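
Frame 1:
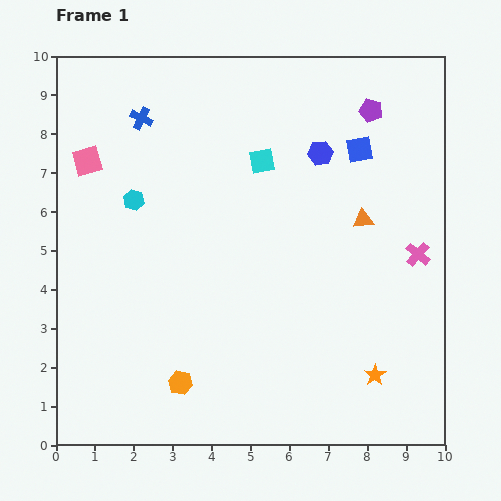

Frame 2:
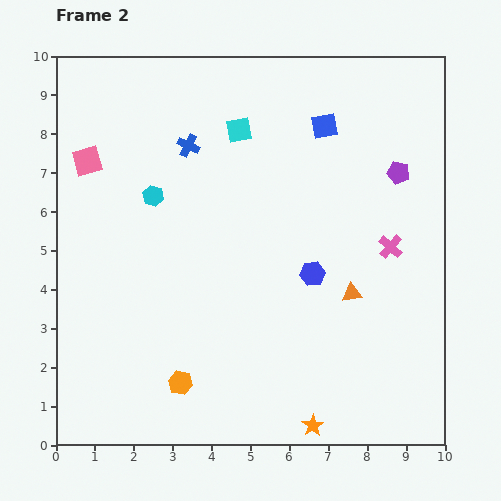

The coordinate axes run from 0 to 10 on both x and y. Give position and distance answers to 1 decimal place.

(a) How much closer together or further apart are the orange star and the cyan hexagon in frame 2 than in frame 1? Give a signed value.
-0.5

Distance in frame 1: 7.7. Distance in frame 2: 7.2.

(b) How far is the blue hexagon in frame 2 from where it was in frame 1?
3.1

The blue hexagon moved from (6.8, 7.5) to (6.6, 4.4), a distance of √(0.2² + 3.1²) ≈ 3.1.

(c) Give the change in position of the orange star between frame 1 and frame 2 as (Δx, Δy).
(-1.6, -1.3)

The orange star was at (8.2, 1.8) in frame 1 and (6.6, 0.5) in frame 2.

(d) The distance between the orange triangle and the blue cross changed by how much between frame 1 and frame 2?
-0.6

Distance in frame 1: 6.3. Distance in frame 2: 5.7.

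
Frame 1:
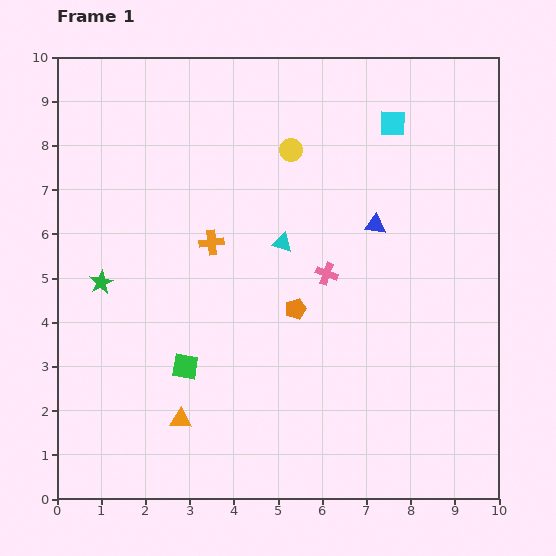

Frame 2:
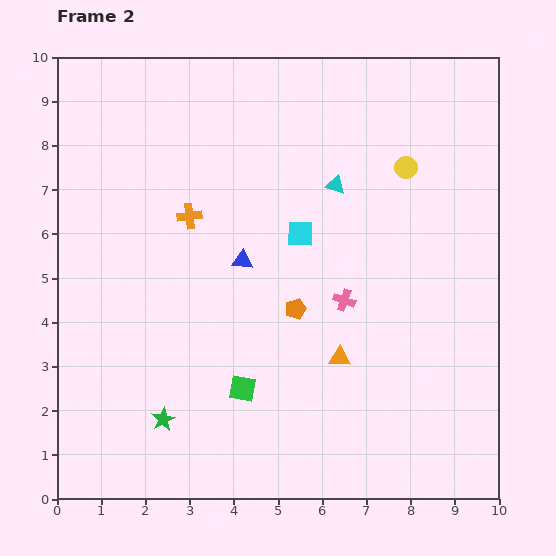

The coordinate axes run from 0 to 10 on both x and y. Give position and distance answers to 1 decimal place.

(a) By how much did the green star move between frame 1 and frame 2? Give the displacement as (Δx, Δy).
(1.4, -3.1)

The green star was at (1.0, 4.9) in frame 1 and (2.4, 1.8) in frame 2.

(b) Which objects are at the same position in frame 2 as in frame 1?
the orange pentagon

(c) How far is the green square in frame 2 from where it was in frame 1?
1.4

The green square moved from (2.9, 3.0) to (4.2, 2.5), a distance of √(1.3² + 0.5²) ≈ 1.4.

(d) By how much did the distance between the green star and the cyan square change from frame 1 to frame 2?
-2.3

Distance in frame 1: 7.5. Distance in frame 2: 5.2.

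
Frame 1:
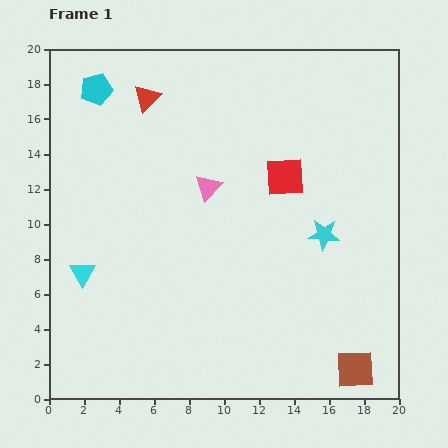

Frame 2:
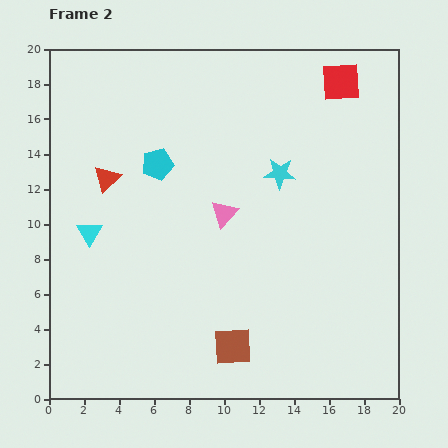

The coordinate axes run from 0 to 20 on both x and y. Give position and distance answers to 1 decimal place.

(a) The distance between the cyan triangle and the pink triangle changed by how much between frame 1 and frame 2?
-0.9

Distance in frame 1: 8.7. Distance in frame 2: 7.8.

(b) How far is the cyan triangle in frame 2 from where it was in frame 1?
2.3

The cyan triangle moved from (1.9, 7.2) to (2.3, 9.5), a distance of √(0.4² + 2.3²) ≈ 2.3.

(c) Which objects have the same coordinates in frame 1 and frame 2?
none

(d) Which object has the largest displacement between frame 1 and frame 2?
the brown square

(moved 7.1; next 6.3)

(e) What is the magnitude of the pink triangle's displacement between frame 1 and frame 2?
1.7

The pink triangle moved from (9.1, 12.1) to (10.0, 10.6), a distance of √(0.9² + 1.5²) ≈ 1.7.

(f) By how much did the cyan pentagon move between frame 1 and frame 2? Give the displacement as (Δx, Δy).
(3.5, -4.3)

The cyan pentagon was at (2.7, 17.7) in frame 1 and (6.2, 13.4) in frame 2.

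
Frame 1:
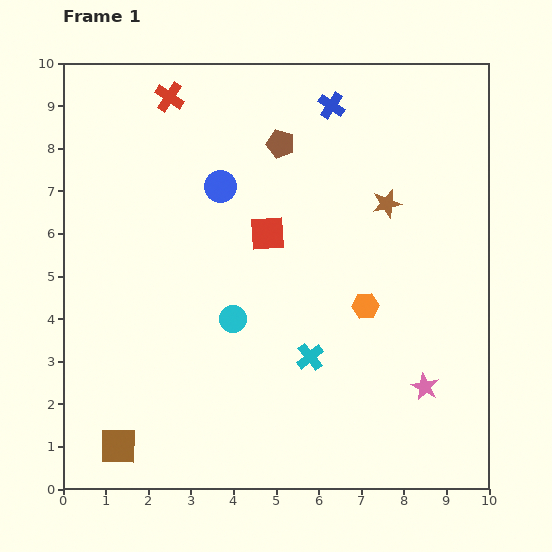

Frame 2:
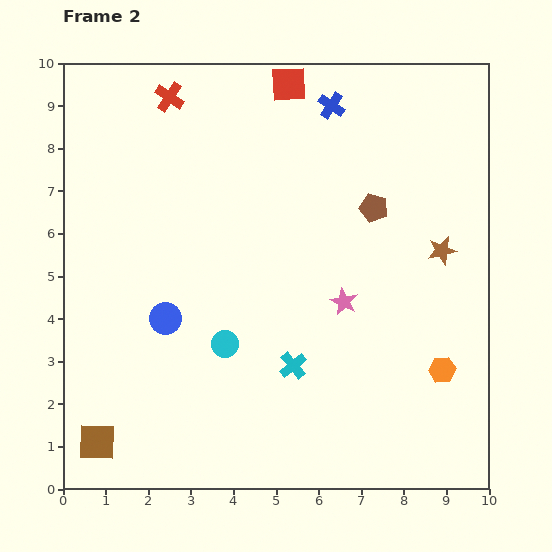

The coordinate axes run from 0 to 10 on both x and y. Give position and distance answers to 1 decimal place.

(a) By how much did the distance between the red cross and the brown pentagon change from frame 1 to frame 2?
+2.7

Distance in frame 1: 2.8. Distance in frame 2: 5.5.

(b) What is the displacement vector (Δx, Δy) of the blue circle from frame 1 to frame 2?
(-1.3, -3.1)

The blue circle was at (3.7, 7.1) in frame 1 and (2.4, 4.0) in frame 2.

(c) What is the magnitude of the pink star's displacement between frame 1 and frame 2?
2.8

The pink star moved from (8.5, 2.4) to (6.6, 4.4), a distance of √(1.9² + 2.0²) ≈ 2.8.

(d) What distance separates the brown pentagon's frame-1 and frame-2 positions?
2.7

The brown pentagon moved from (5.1, 8.1) to (7.3, 6.6), a distance of √(2.2² + 1.5²) ≈ 2.7.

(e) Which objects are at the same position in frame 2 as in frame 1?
the red cross, the blue cross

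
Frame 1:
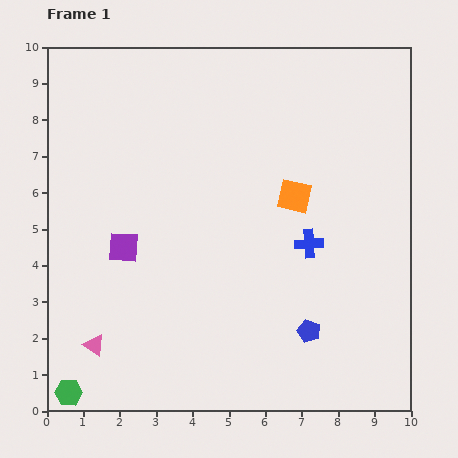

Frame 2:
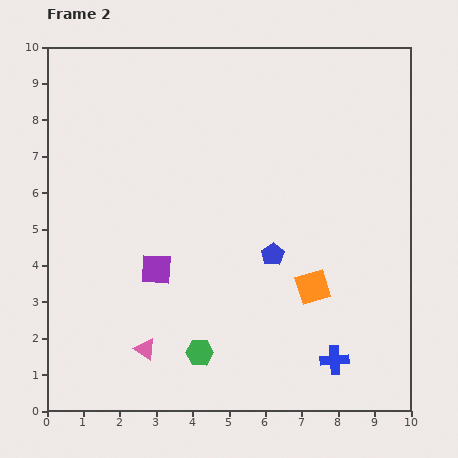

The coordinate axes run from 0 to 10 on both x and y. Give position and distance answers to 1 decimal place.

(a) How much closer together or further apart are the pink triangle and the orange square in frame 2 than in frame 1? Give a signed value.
-2.0

Distance in frame 1: 6.9. Distance in frame 2: 4.9.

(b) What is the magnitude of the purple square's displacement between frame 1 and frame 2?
1.1

The purple square moved from (2.1, 4.5) to (3.0, 3.9), a distance of √(0.9² + 0.6²) ≈ 1.1.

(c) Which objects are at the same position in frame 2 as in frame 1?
none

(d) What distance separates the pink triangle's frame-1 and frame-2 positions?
1.4

The pink triangle moved from (1.3, 1.8) to (2.7, 1.7), a distance of √(1.4² + 0.1²) ≈ 1.4.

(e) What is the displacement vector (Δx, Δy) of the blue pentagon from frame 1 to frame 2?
(-1.0, 2.1)

The blue pentagon was at (7.2, 2.2) in frame 1 and (6.2, 4.3) in frame 2.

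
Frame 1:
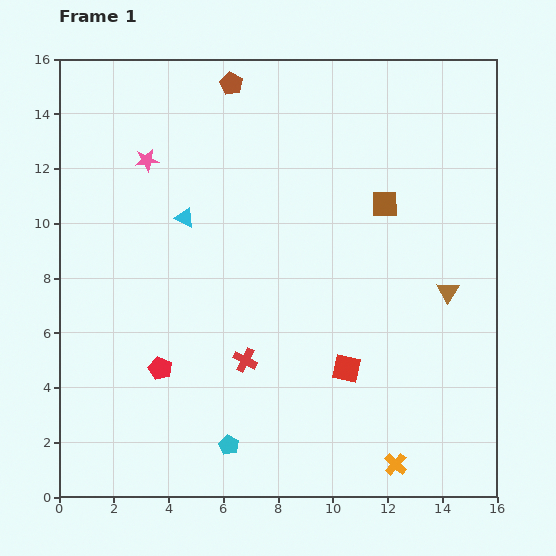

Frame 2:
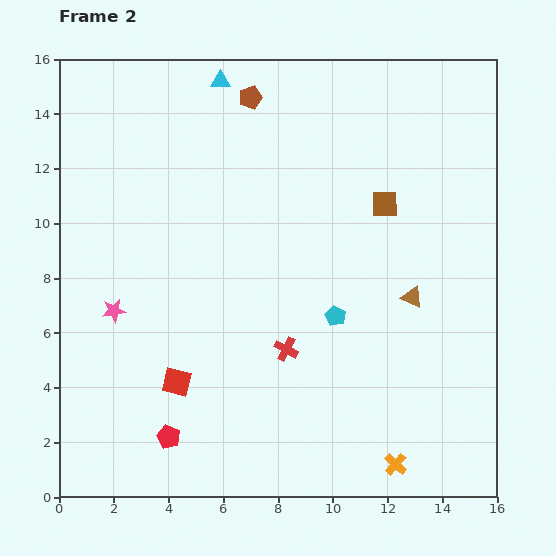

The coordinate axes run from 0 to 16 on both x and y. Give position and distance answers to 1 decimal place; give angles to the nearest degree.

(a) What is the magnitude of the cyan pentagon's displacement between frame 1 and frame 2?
6.1

The cyan pentagon moved from (6.2, 1.9) to (10.1, 6.6), a distance of √(3.9² + 4.7²) ≈ 6.1.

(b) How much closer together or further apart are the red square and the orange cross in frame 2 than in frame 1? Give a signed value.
+4.6

Distance in frame 1: 3.9. Distance in frame 2: 8.5.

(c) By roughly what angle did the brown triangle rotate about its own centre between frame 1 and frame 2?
40° counter-clockwise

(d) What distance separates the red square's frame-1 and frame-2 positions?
6.2

The red square moved from (10.5, 4.7) to (4.3, 4.2), a distance of √(6.2² + 0.5²) ≈ 6.2.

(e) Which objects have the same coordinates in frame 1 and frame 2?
the orange cross, the brown square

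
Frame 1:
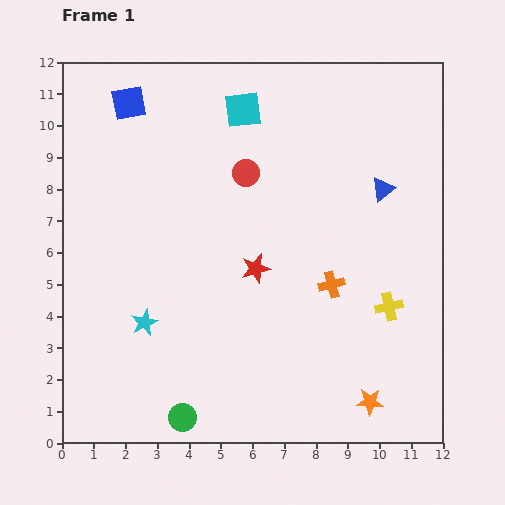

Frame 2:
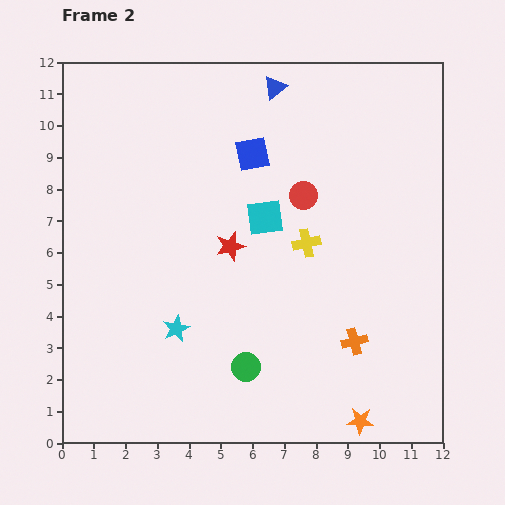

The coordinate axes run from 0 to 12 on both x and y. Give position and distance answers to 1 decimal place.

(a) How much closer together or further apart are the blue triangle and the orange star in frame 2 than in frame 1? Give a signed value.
+4.1

Distance in frame 1: 6.7. Distance in frame 2: 10.8.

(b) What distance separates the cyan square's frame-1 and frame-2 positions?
3.5

The cyan square moved from (5.7, 10.5) to (6.4, 7.1), a distance of √(0.7² + 3.4²) ≈ 3.5.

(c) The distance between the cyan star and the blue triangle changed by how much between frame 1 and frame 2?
-0.4

Distance in frame 1: 8.6. Distance in frame 2: 8.2.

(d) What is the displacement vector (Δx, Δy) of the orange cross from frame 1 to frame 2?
(0.7, -1.8)

The orange cross was at (8.5, 5.0) in frame 1 and (9.2, 3.2) in frame 2.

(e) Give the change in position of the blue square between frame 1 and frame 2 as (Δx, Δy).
(3.9, -1.6)

The blue square was at (2.1, 10.7) in frame 1 and (6.0, 9.1) in frame 2.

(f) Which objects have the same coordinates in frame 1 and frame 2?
none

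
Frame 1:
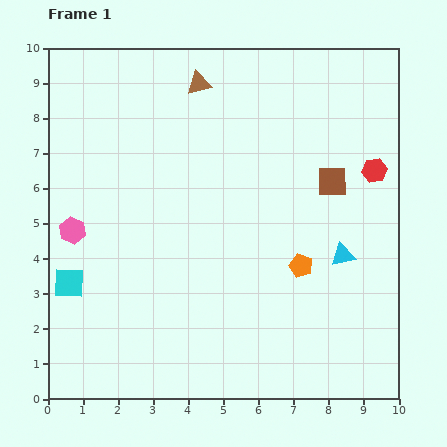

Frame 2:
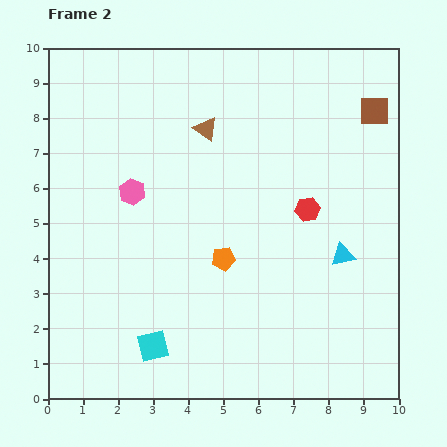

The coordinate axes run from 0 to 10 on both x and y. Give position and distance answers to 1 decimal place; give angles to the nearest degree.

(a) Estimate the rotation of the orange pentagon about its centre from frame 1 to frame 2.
29° counter-clockwise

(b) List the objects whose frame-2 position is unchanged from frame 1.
the cyan triangle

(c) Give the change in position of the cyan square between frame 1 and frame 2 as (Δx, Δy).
(2.4, -1.8)

The cyan square was at (0.6, 3.3) in frame 1 and (3.0, 1.5) in frame 2.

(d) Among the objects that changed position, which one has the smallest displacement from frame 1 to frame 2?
the brown triangle

(moved 1.3)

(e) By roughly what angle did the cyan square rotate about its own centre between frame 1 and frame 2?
16° counter-clockwise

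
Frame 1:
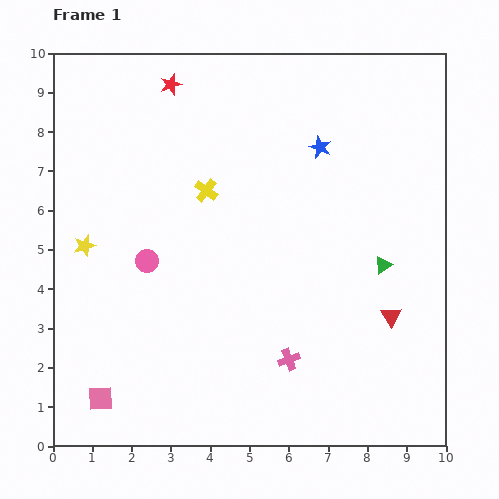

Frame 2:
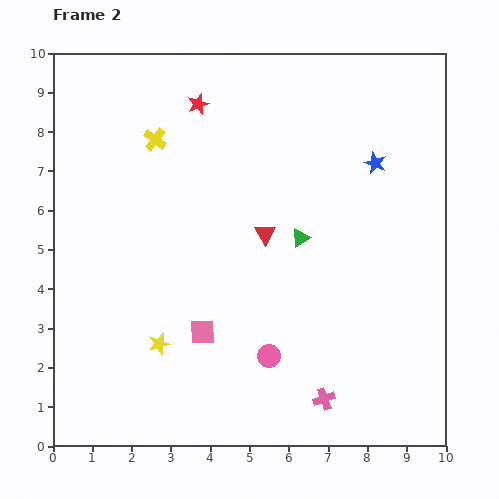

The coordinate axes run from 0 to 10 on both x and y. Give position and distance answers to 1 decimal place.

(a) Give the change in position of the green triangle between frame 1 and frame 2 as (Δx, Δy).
(-2.1, 0.7)

The green triangle was at (8.4, 4.6) in frame 1 and (6.3, 5.3) in frame 2.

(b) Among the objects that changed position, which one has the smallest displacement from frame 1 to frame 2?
the red star

(moved 0.9)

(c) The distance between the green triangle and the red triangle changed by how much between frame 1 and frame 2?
-0.4

Distance in frame 1: 1.3. Distance in frame 2: 0.9.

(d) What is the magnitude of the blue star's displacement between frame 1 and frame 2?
1.5

The blue star moved from (6.8, 7.6) to (8.2, 7.2), a distance of √(1.4² + 0.4²) ≈ 1.5.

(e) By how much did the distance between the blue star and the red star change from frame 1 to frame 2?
+0.6

Distance in frame 1: 4.1. Distance in frame 2: 4.7.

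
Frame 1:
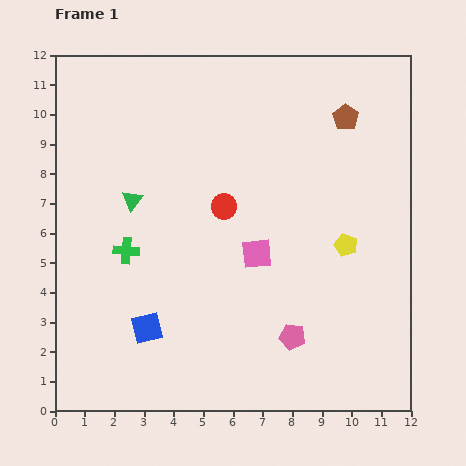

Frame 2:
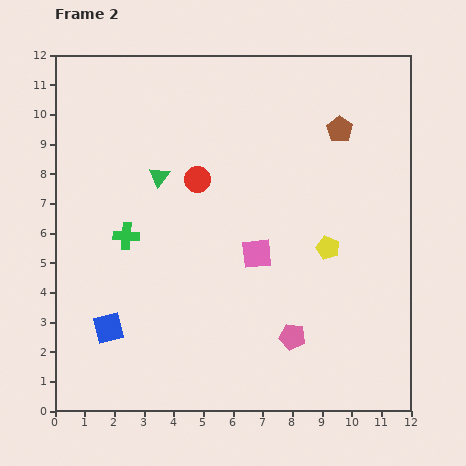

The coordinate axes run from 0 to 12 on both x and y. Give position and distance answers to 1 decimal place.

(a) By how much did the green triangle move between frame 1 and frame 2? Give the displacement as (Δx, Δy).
(0.9, 0.8)

The green triangle was at (2.6, 7.1) in frame 1 and (3.5, 7.9) in frame 2.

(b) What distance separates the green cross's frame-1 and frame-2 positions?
0.5

The green cross moved from (2.4, 5.4) to (2.4, 5.9), a distance of √(0.0² + 0.5²) ≈ 0.5.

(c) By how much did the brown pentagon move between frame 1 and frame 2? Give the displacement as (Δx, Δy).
(-0.2, -0.4)

The brown pentagon was at (9.8, 9.9) in frame 1 and (9.6, 9.5) in frame 2.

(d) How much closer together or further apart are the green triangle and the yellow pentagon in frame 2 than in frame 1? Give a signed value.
-1.2

Distance in frame 1: 7.4. Distance in frame 2: 6.2.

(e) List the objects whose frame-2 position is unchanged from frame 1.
the pink pentagon, the pink square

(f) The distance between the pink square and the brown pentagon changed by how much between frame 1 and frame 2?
-0.5

Distance in frame 1: 5.5. Distance in frame 2: 5.0.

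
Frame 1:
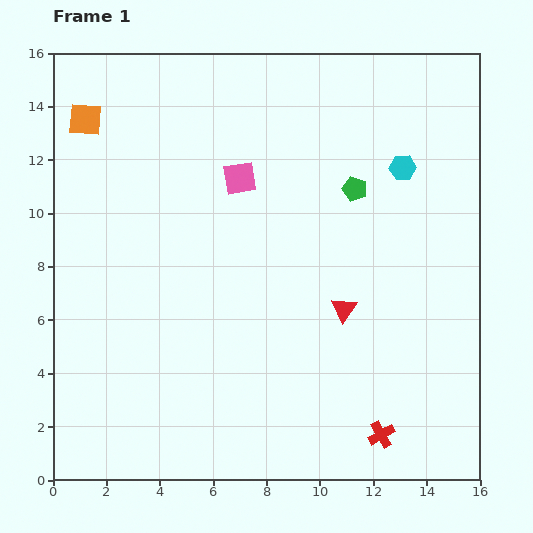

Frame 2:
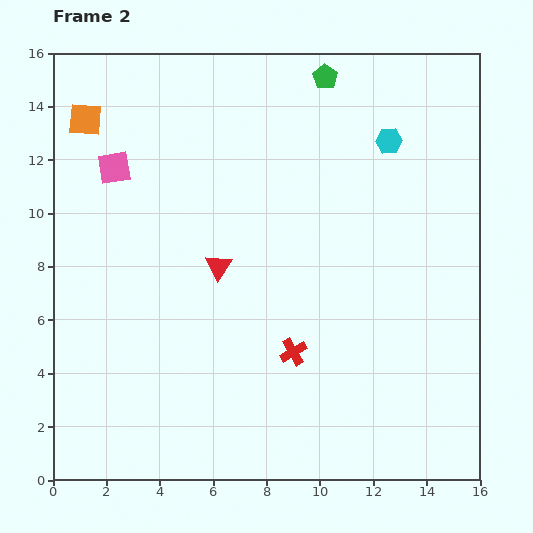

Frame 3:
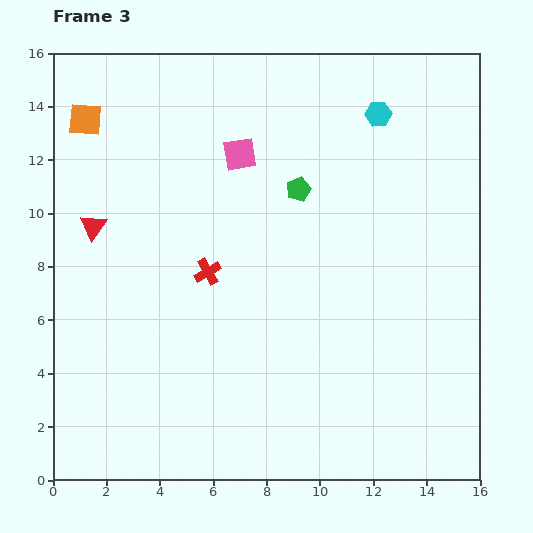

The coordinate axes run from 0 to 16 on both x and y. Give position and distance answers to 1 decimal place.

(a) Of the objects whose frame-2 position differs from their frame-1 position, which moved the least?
the cyan hexagon

(moved 1.1)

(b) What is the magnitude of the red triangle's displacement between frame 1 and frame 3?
9.9

The red triangle moved from (10.9, 6.4) to (1.5, 9.5), a distance of √(9.4² + 3.1²) ≈ 9.9.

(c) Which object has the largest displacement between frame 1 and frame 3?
the red triangle

(moved 9.9; next 8.9)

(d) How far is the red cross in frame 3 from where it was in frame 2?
4.4

The red cross moved from (9.0, 4.8) to (5.8, 7.8), a distance of √(3.2² + 3.0²) ≈ 4.4.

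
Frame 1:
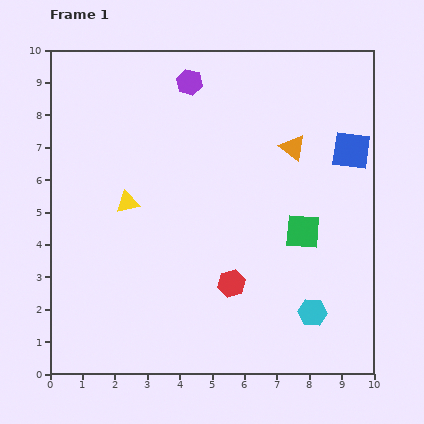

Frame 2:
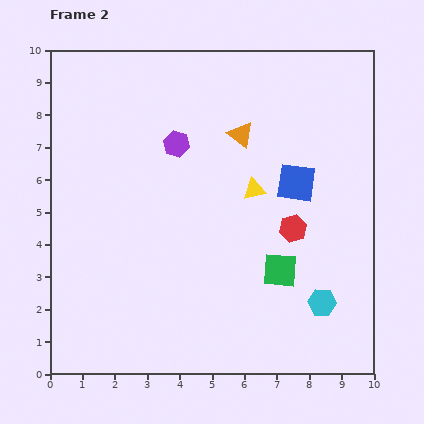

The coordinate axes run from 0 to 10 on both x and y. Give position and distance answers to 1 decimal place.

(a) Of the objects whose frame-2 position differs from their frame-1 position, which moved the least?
the cyan hexagon

(moved 0.4)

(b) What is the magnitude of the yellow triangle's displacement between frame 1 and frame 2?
3.9

The yellow triangle moved from (2.4, 5.3) to (6.3, 5.7), a distance of √(3.9² + 0.4²) ≈ 3.9.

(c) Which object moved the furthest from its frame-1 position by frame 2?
the yellow triangle

(moved 3.9; next 2.5)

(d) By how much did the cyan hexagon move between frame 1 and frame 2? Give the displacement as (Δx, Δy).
(0.3, 0.3)

The cyan hexagon was at (8.1, 1.9) in frame 1 and (8.4, 2.2) in frame 2.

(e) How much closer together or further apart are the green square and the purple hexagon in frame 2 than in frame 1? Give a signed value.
-0.8

Distance in frame 1: 5.8. Distance in frame 2: 5.0.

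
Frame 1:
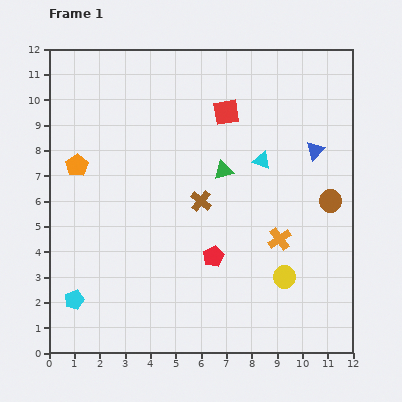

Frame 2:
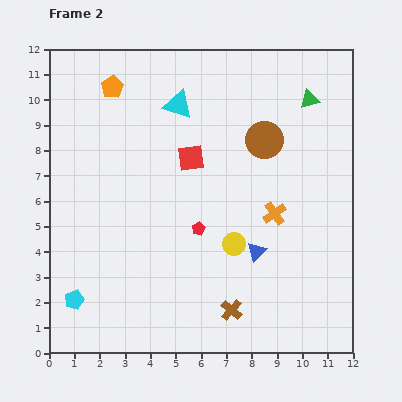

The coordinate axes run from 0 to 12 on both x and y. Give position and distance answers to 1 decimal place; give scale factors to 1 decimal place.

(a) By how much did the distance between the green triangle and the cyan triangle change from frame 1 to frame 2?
+3.6

Distance in frame 1: 1.6. Distance in frame 2: 5.2.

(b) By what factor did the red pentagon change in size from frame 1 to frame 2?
0.6×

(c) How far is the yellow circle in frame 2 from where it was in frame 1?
2.4

The yellow circle moved from (9.3, 3.0) to (7.3, 4.3), a distance of √(2.0² + 1.3²) ≈ 2.4.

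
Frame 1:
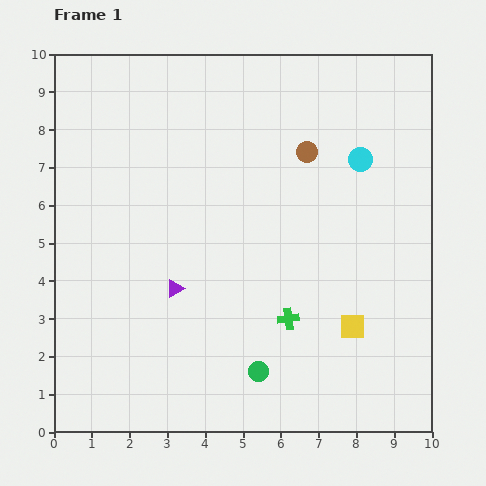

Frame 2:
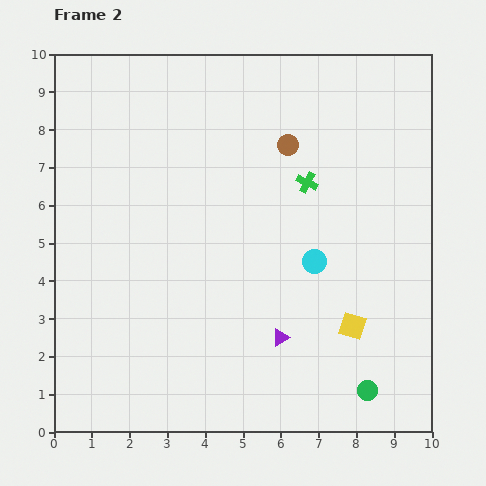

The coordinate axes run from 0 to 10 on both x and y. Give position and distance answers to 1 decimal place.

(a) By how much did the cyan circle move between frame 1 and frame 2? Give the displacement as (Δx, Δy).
(-1.2, -2.7)

The cyan circle was at (8.1, 7.2) in frame 1 and (6.9, 4.5) in frame 2.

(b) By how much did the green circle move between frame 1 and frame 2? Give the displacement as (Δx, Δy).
(2.9, -0.5)

The green circle was at (5.4, 1.6) in frame 1 and (8.3, 1.1) in frame 2.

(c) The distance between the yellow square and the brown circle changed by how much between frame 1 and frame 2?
+0.3

Distance in frame 1: 4.8. Distance in frame 2: 5.1.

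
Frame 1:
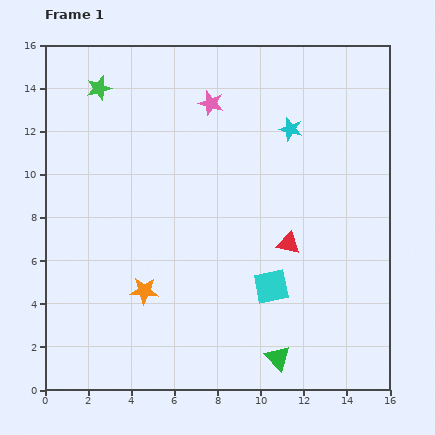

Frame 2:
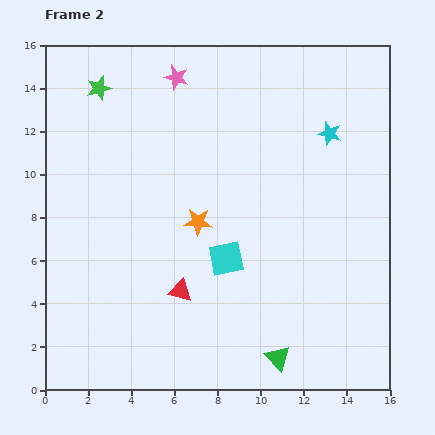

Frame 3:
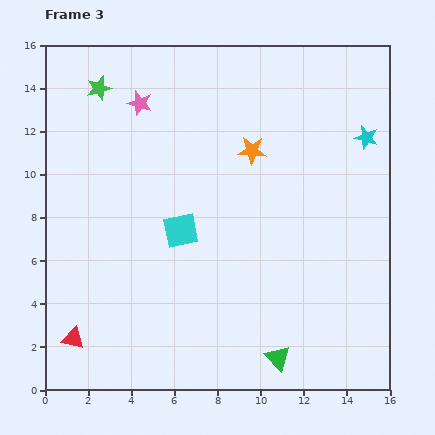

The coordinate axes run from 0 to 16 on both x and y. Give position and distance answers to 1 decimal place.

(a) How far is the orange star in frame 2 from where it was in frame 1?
4.1

The orange star moved from (4.6, 4.6) to (7.1, 7.8), a distance of √(2.5² + 3.2²) ≈ 4.1.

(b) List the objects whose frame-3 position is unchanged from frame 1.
the green star, the green triangle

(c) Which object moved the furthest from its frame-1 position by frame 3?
the red triangle

(moved 10.9; next 8.2)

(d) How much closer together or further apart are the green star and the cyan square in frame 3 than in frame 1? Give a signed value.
-4.6

Distance in frame 1: 12.2. Distance in frame 3: 7.6.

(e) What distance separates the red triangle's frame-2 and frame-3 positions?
5.5

The red triangle moved from (6.3, 4.6) to (1.3, 2.4), a distance of √(5.0² + 2.2²) ≈ 5.5.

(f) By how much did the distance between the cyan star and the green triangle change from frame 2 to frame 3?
+0.3

Distance in frame 2: 10.7. Distance in frame 3: 11.0.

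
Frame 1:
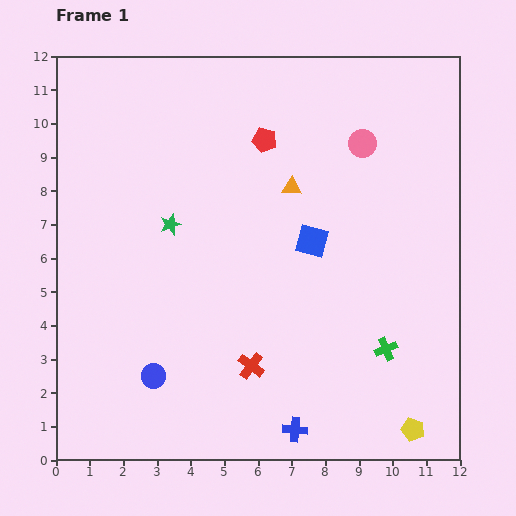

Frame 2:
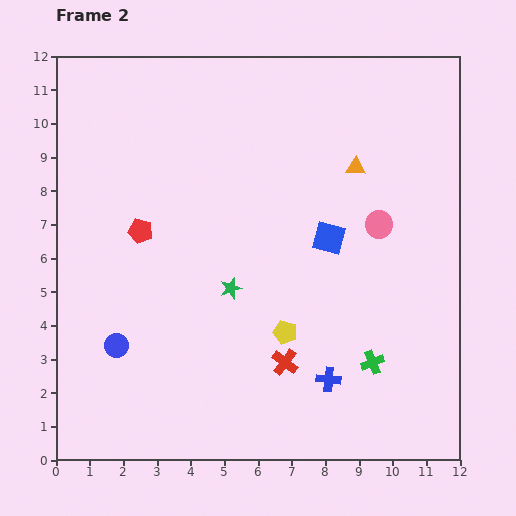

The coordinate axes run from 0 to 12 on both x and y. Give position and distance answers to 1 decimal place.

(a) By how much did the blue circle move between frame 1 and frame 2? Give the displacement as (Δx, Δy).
(-1.1, 0.9)

The blue circle was at (2.9, 2.5) in frame 1 and (1.8, 3.4) in frame 2.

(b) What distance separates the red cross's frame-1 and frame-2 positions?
1.0

The red cross moved from (5.8, 2.8) to (6.8, 2.9), a distance of √(1.0² + 0.1²) ≈ 1.0.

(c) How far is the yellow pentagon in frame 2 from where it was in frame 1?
4.8

The yellow pentagon moved from (10.6, 0.9) to (6.8, 3.8), a distance of √(3.8² + 2.9²) ≈ 4.8.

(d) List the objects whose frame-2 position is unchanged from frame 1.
none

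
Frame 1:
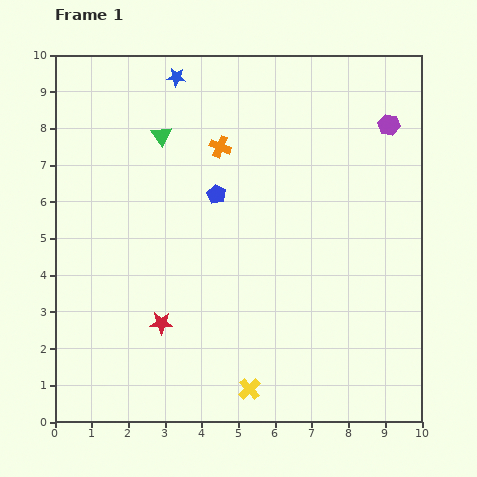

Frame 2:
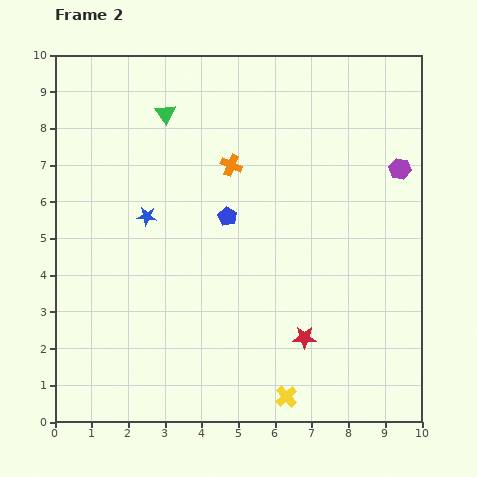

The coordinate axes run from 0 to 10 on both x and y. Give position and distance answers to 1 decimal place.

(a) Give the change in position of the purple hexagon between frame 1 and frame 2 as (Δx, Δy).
(0.3, -1.2)

The purple hexagon was at (9.1, 8.1) in frame 1 and (9.4, 6.9) in frame 2.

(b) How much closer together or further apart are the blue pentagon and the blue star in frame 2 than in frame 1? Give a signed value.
-1.2

Distance in frame 1: 3.4. Distance in frame 2: 2.2.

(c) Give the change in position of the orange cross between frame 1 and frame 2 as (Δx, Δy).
(0.3, -0.5)

The orange cross was at (4.5, 7.5) in frame 1 and (4.8, 7.0) in frame 2.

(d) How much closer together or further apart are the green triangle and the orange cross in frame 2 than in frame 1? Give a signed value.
+0.7

Distance in frame 1: 1.6. Distance in frame 2: 2.3.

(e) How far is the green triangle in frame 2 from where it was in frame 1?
0.6

The green triangle moved from (2.9, 7.8) to (3.0, 8.4), a distance of √(0.1² + 0.6²) ≈ 0.6.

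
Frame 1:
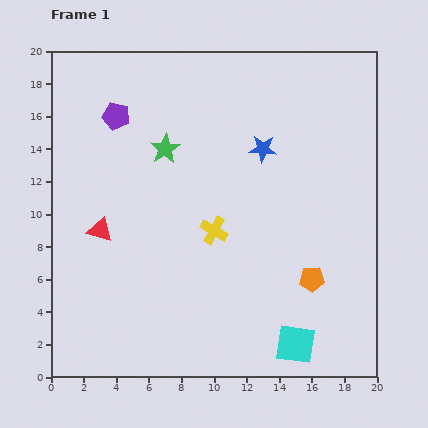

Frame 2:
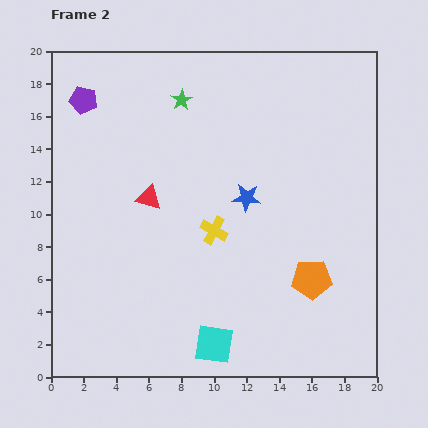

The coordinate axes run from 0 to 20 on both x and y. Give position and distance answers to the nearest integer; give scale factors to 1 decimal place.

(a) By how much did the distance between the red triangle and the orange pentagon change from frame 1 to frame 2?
-2

Distance in frame 1: 13. Distance in frame 2: 11.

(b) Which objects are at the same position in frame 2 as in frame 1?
the yellow cross, the orange pentagon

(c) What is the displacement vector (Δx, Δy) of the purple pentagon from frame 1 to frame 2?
(-2, 1)

The purple pentagon was at (4, 16) in frame 1 and (2, 17) in frame 2.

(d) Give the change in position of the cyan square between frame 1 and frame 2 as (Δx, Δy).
(-5, 0)

The cyan square was at (15, 2) in frame 1 and (10, 2) in frame 2.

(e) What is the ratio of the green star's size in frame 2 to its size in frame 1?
0.7×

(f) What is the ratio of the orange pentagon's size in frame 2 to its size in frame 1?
1.6×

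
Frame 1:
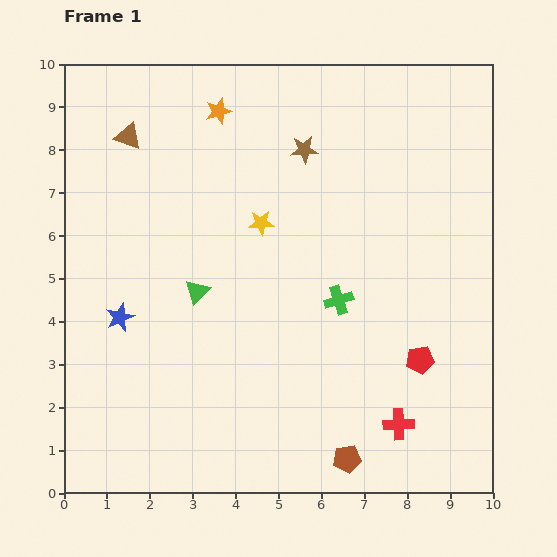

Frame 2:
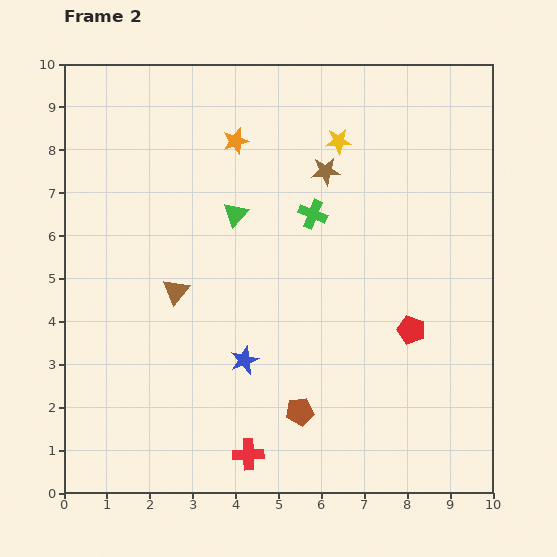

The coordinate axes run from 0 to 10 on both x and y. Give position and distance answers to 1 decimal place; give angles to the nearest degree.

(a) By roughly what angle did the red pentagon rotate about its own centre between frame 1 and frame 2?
26° clockwise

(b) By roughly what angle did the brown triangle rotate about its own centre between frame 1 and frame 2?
49° clockwise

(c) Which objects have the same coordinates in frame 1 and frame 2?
none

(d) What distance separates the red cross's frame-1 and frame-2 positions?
3.6

The red cross moved from (7.8, 1.6) to (4.3, 0.9), a distance of √(3.5² + 0.7²) ≈ 3.6.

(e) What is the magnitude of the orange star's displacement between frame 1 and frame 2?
0.8

The orange star moved from (3.6, 8.9) to (4.0, 8.2), a distance of √(0.4² + 0.7²) ≈ 0.8.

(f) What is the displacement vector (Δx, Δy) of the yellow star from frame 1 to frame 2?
(1.8, 1.9)

The yellow star was at (4.6, 6.3) in frame 1 and (6.4, 8.2) in frame 2.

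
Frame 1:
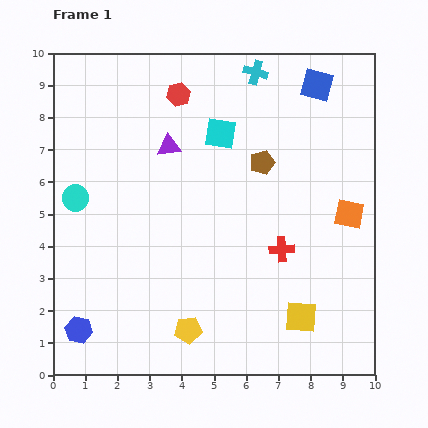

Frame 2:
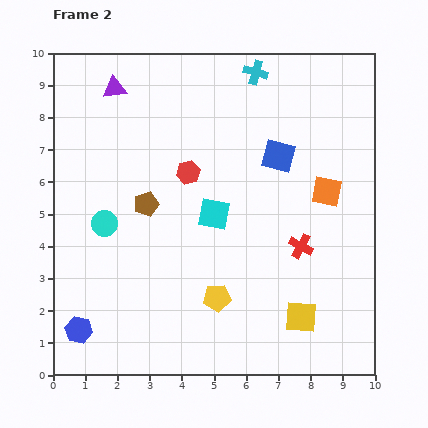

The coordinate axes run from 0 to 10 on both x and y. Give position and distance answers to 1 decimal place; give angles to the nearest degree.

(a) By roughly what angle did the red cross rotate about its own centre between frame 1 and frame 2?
31° clockwise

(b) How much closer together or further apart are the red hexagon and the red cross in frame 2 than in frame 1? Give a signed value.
-1.6

Distance in frame 1: 5.8. Distance in frame 2: 4.2.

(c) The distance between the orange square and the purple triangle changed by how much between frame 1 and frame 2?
+1.3

Distance in frame 1: 6.0. Distance in frame 2: 7.3.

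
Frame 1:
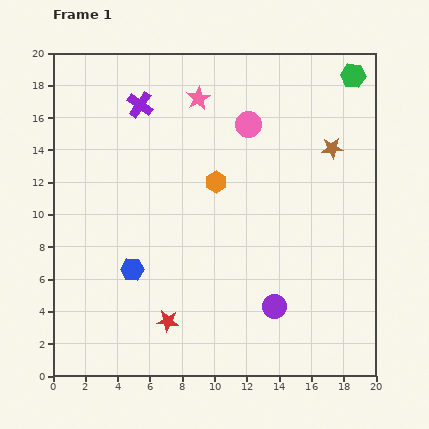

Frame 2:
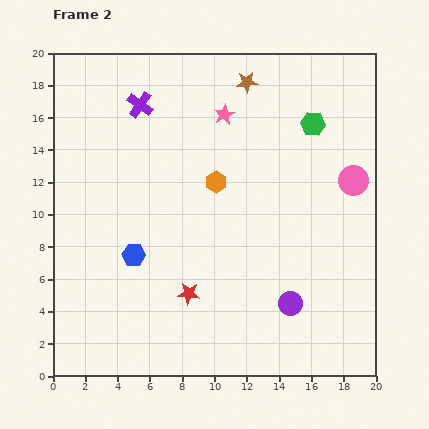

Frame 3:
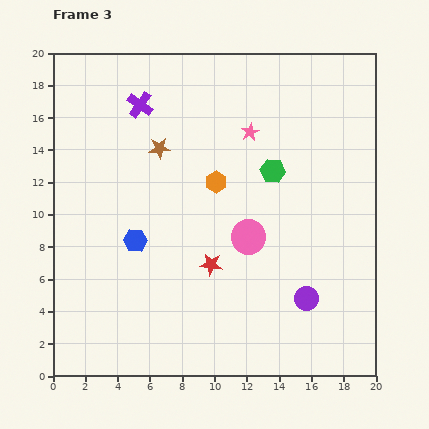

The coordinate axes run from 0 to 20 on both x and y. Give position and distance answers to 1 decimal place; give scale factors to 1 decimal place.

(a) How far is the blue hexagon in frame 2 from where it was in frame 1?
0.9

The blue hexagon moved from (4.9, 6.6) to (5.0, 7.5), a distance of √(0.1² + 0.9²) ≈ 0.9.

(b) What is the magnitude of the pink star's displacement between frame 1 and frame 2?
1.9

The pink star moved from (9.0, 17.2) to (10.6, 16.2), a distance of √(1.6² + 1.0²) ≈ 1.9.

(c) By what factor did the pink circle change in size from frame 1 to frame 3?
1.3×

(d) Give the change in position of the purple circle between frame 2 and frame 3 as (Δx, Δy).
(1.0, 0.3)

The purple circle was at (14.7, 4.5) in frame 2 and (15.7, 4.8) in frame 3.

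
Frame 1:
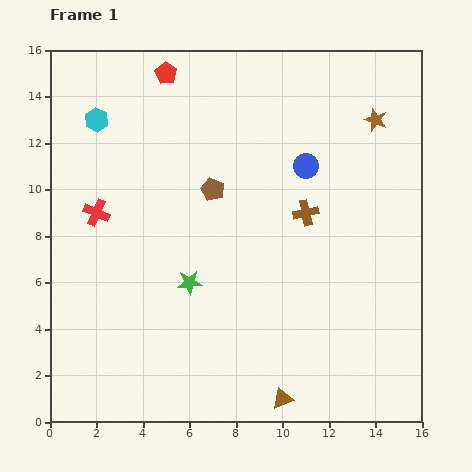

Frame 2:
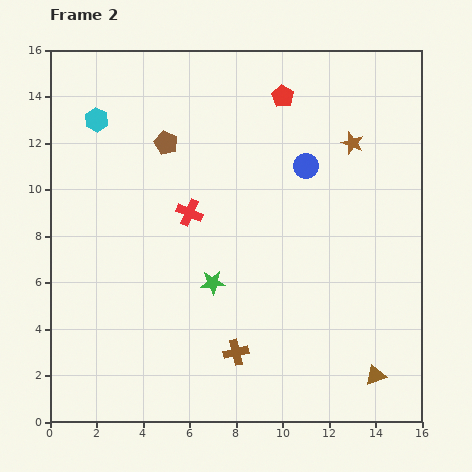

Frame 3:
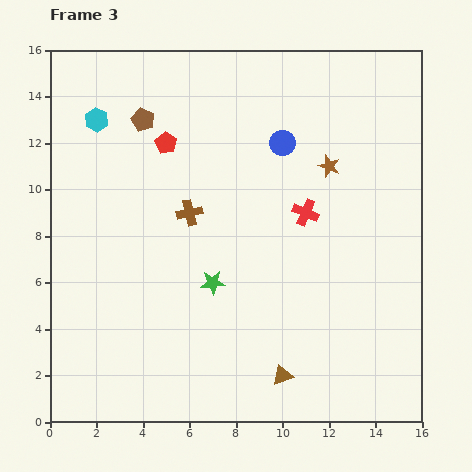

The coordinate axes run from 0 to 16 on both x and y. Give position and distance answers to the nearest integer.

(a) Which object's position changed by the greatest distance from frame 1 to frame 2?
the brown cross

(moved 7; next 5)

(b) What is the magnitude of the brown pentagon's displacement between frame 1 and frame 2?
3

The brown pentagon moved from (7, 10) to (5, 12), a distance of √(2² + 2²) ≈ 3.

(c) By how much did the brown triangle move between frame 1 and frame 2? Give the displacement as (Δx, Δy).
(4, 1)

The brown triangle was at (10, 1) in frame 1 and (14, 2) in frame 2.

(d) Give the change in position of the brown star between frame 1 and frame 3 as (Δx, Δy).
(-2, -2)

The brown star was at (14, 13) in frame 1 and (12, 11) in frame 3.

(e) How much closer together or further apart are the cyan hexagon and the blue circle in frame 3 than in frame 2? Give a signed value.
-1

Distance in frame 2: 9. Distance in frame 3: 8.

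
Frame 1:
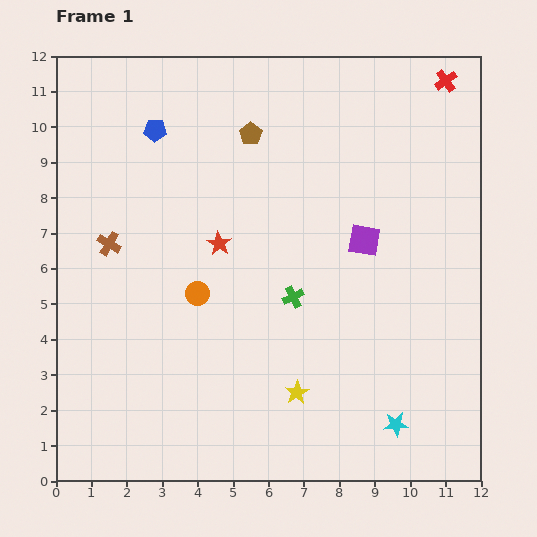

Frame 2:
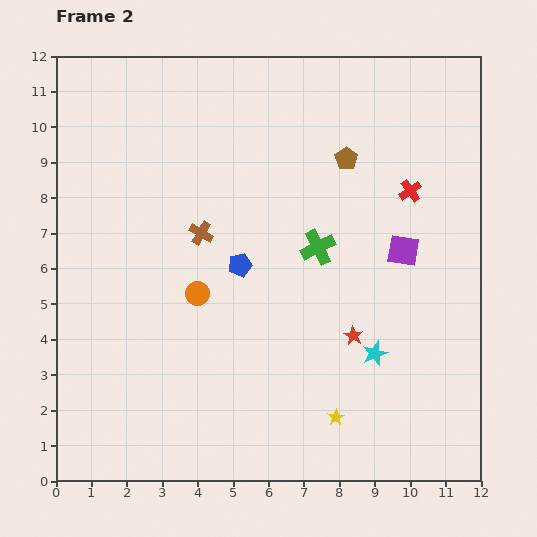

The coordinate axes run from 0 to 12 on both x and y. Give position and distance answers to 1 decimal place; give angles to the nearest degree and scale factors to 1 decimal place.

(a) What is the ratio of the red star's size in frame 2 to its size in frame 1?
0.8×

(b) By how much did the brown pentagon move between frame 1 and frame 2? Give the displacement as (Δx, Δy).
(2.7, -0.7)

The brown pentagon was at (5.5, 9.8) in frame 1 and (8.2, 9.1) in frame 2.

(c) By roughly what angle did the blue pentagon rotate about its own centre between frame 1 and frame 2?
16° counter-clockwise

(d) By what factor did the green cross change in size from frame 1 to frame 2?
1.6×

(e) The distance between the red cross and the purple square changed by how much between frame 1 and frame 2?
-3.4

Distance in frame 1: 5.1. Distance in frame 2: 1.7.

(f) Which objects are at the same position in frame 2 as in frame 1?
the orange circle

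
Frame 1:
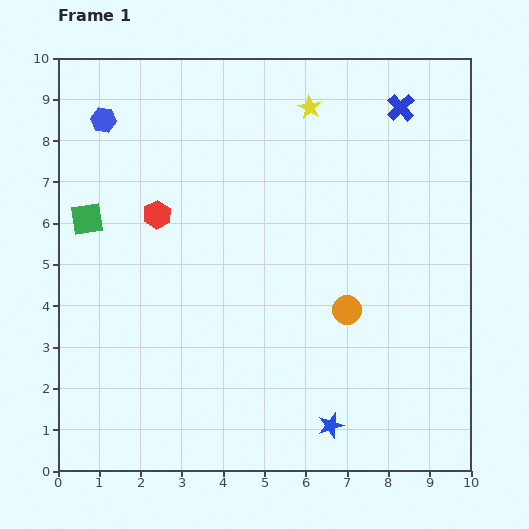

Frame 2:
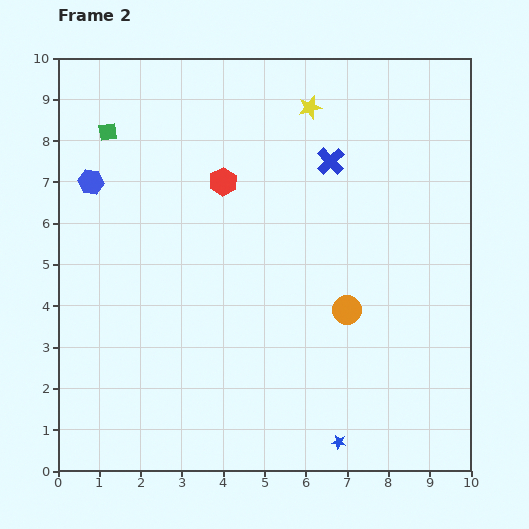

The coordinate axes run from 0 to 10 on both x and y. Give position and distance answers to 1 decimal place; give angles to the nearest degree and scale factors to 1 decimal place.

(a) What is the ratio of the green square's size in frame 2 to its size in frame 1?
0.6×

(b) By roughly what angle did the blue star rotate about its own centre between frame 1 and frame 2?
25° clockwise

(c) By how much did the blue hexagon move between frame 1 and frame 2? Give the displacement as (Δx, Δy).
(-0.3, -1.5)

The blue hexagon was at (1.1, 8.5) in frame 1 and (0.8, 7.0) in frame 2.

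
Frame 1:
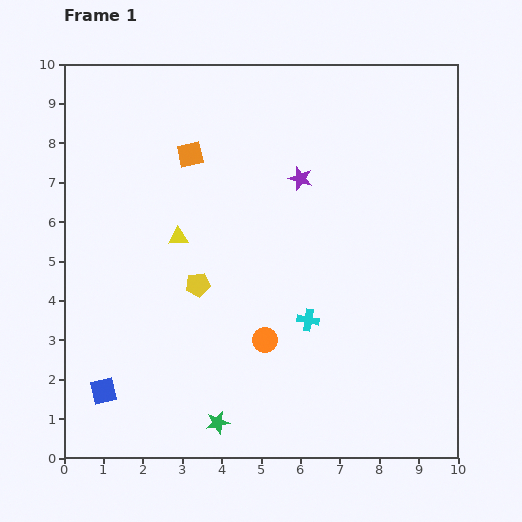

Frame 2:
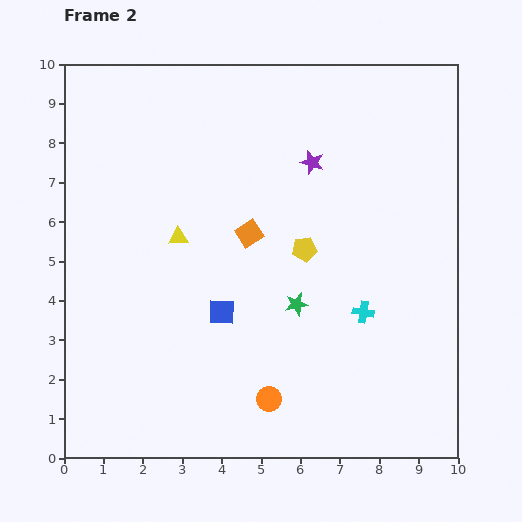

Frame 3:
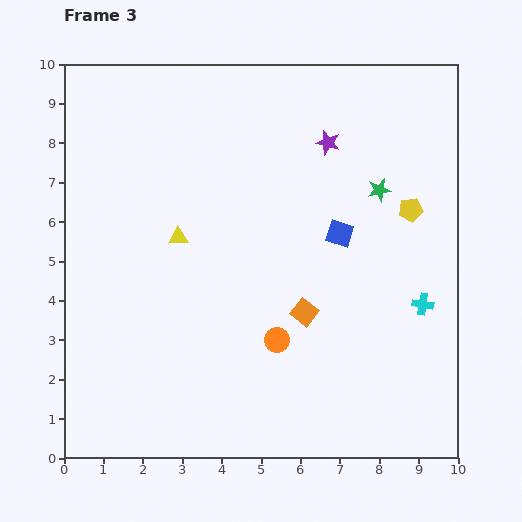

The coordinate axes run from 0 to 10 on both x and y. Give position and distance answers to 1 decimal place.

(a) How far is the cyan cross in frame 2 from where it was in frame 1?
1.4

The cyan cross moved from (6.2, 3.5) to (7.6, 3.7), a distance of √(1.4² + 0.2²) ≈ 1.4.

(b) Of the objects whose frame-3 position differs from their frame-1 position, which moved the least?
the orange circle

(moved 0.3)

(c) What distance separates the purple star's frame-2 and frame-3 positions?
0.6

The purple star moved from (6.3, 7.5) to (6.7, 8.0), a distance of √(0.4² + 0.5²) ≈ 0.6.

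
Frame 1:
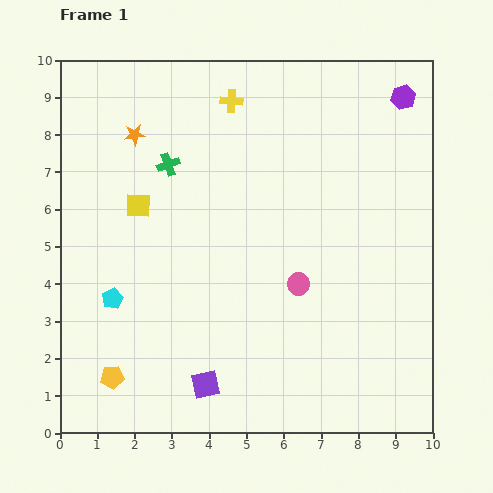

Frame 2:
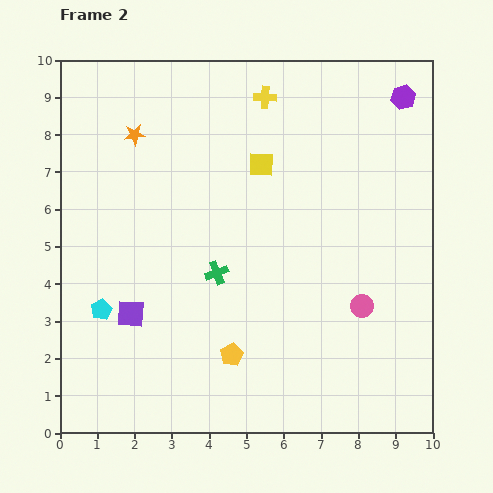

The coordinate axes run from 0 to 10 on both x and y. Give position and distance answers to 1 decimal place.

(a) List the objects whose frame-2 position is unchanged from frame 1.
the purple hexagon, the orange star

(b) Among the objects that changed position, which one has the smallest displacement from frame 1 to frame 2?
the cyan pentagon

(moved 0.4)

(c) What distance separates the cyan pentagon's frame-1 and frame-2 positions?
0.4

The cyan pentagon moved from (1.4, 3.6) to (1.1, 3.3), a distance of √(0.3² + 0.3²) ≈ 0.4.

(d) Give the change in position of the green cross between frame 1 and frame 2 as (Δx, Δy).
(1.3, -2.9)

The green cross was at (2.9, 7.2) in frame 1 and (4.2, 4.3) in frame 2.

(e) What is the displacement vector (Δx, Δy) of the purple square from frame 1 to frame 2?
(-2.0, 1.9)

The purple square was at (3.9, 1.3) in frame 1 and (1.9, 3.2) in frame 2.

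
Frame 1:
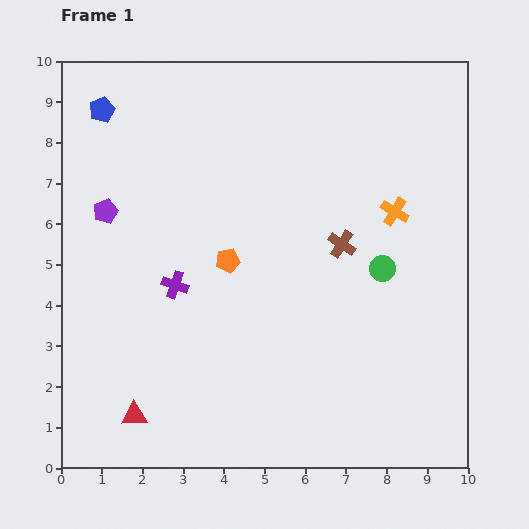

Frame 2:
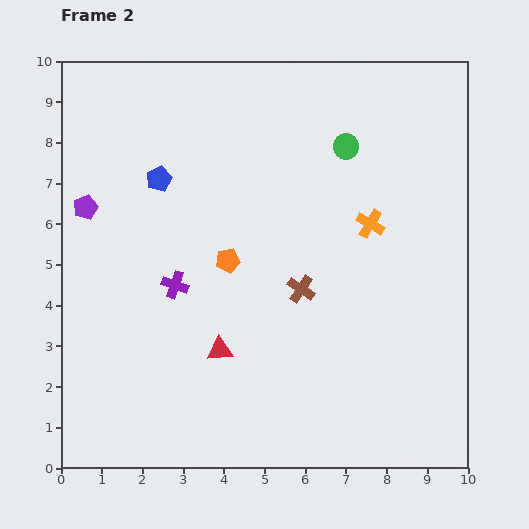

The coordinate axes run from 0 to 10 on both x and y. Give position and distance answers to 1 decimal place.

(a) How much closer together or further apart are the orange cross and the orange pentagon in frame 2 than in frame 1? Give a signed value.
-0.7

Distance in frame 1: 4.3. Distance in frame 2: 3.6.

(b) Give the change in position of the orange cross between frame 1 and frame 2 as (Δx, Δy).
(-0.6, -0.3)

The orange cross was at (8.2, 6.3) in frame 1 and (7.6, 6.0) in frame 2.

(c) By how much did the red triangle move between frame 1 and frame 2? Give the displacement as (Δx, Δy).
(2.1, 1.6)

The red triangle was at (1.8, 1.3) in frame 1 and (3.9, 2.9) in frame 2.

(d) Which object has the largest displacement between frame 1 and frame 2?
the green circle

(moved 3.1; next 2.6)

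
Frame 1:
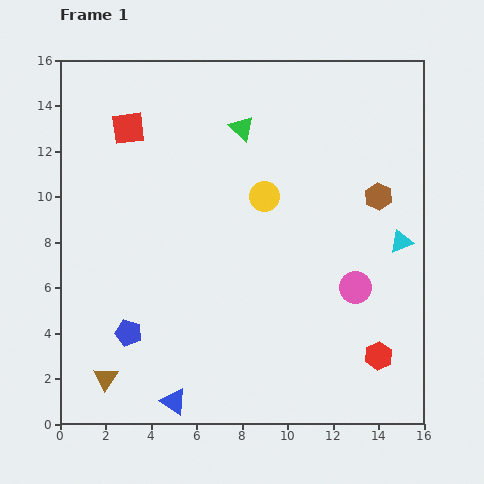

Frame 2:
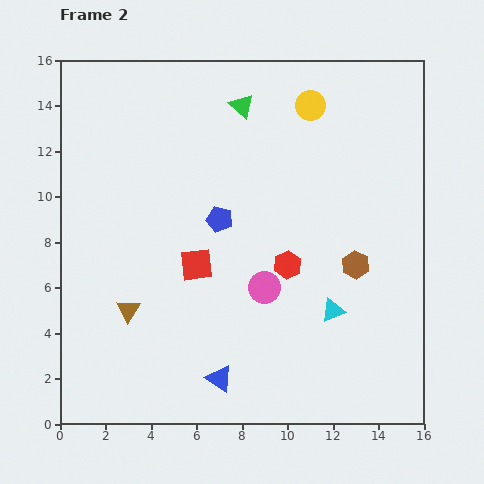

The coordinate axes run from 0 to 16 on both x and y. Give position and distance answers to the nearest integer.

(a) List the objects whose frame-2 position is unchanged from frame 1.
none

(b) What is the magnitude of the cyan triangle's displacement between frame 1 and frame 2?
4

The cyan triangle moved from (15, 8) to (12, 5), a distance of √(3² + 3²) ≈ 4.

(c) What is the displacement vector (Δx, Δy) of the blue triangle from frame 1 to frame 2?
(2, 1)

The blue triangle was at (5, 1) in frame 1 and (7, 2) in frame 2.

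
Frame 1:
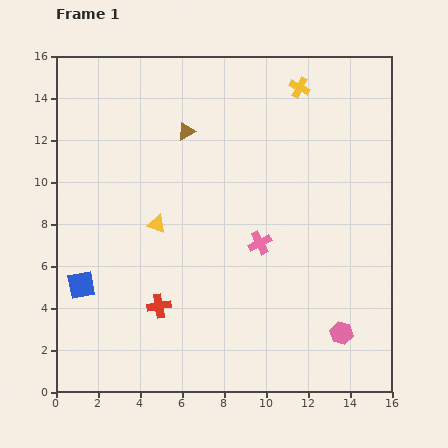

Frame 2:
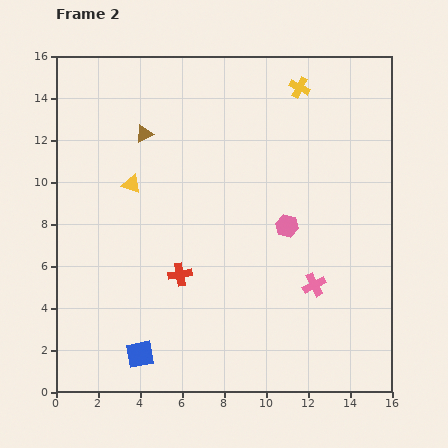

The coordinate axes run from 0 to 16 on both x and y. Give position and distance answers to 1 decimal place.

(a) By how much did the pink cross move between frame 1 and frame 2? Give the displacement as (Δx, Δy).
(2.6, -2.0)

The pink cross was at (9.7, 7.1) in frame 1 and (12.3, 5.1) in frame 2.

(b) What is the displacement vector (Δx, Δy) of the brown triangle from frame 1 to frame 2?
(-2.0, -0.1)

The brown triangle was at (6.2, 12.4) in frame 1 and (4.2, 12.3) in frame 2.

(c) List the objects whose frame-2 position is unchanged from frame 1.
the yellow cross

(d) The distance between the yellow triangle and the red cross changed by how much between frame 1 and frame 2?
+1.0

Distance in frame 1: 3.9. Distance in frame 2: 4.9.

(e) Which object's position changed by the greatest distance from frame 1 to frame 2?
the pink hexagon

(moved 5.7; next 4.3)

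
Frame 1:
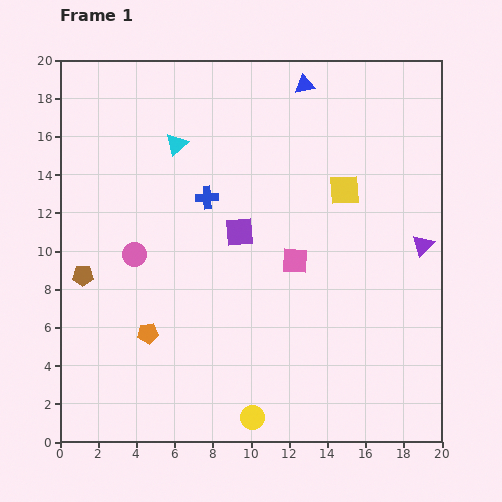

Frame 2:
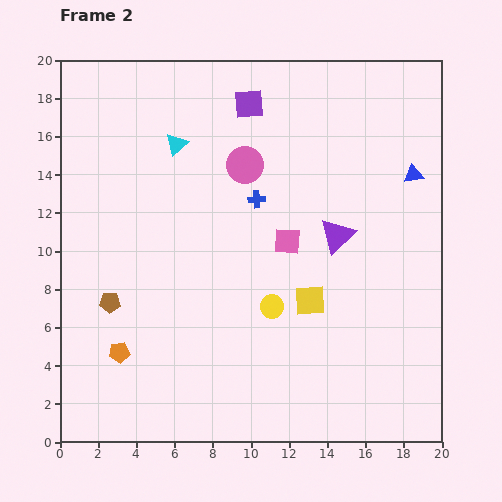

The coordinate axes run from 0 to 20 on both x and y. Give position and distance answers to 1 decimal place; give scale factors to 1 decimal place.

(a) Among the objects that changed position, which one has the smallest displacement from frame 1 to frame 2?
the pink square

(moved 1.1)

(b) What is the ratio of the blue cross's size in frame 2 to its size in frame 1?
0.7×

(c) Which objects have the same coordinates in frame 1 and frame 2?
the cyan triangle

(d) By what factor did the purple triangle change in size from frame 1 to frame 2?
1.6×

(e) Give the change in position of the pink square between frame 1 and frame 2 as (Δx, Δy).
(-0.4, 1.0)

The pink square was at (12.3, 9.5) in frame 1 and (11.9, 10.5) in frame 2.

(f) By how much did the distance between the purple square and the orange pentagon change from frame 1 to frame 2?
+7.5

Distance in frame 1: 7.2. Distance in frame 2: 14.7.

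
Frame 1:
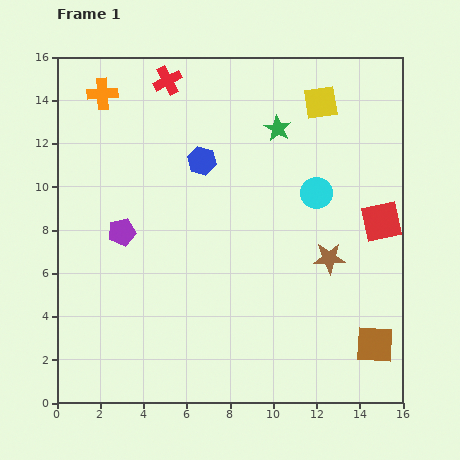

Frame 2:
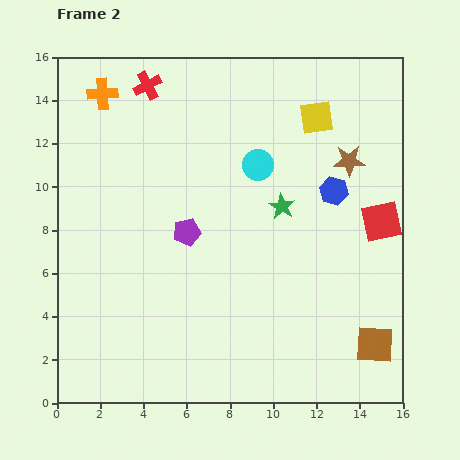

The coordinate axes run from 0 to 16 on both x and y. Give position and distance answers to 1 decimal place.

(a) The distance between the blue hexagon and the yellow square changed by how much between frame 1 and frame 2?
-2.6

Distance in frame 1: 6.1. Distance in frame 2: 3.5.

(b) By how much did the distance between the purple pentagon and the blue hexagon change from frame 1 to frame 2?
+2.1

Distance in frame 1: 5.0. Distance in frame 2: 7.1.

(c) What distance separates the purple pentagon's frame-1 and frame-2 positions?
3.0

The purple pentagon moved from (3.0, 7.9) to (6.0, 7.9), a distance of √(3.0² + 0.0²) ≈ 3.0.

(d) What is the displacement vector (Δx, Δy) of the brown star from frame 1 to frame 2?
(0.9, 4.5)

The brown star was at (12.6, 6.7) in frame 1 and (13.5, 11.2) in frame 2.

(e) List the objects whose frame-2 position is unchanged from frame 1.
the orange cross, the red square, the brown square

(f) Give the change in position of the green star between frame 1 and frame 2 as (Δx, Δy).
(0.2, -3.6)

The green star was at (10.2, 12.7) in frame 1 and (10.4, 9.1) in frame 2.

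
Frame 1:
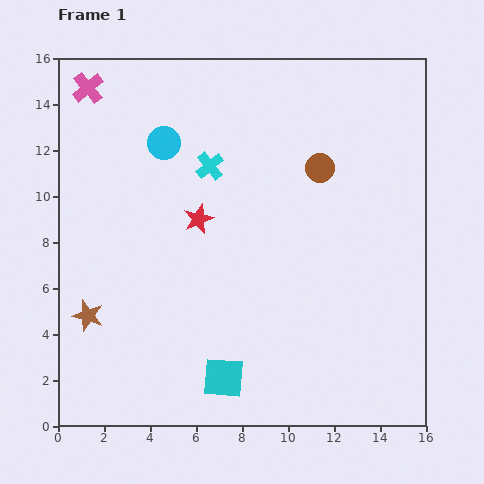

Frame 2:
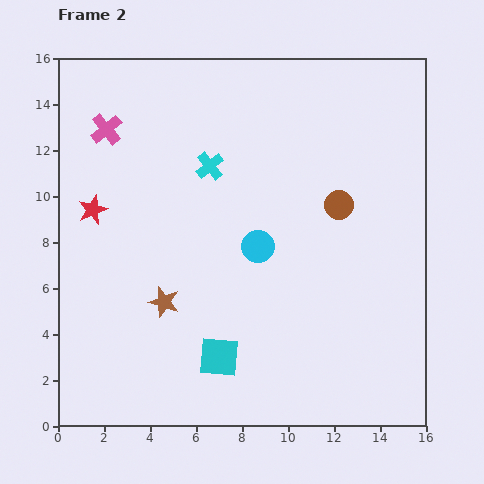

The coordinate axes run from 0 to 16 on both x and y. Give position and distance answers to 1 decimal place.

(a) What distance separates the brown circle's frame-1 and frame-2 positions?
1.8

The brown circle moved from (11.4, 11.2) to (12.2, 9.6), a distance of √(0.8² + 1.6²) ≈ 1.8.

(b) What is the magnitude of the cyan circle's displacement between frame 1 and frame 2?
6.1

The cyan circle moved from (4.6, 12.3) to (8.7, 7.8), a distance of √(4.1² + 4.5²) ≈ 6.1.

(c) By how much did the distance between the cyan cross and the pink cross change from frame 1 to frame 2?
-1.5

Distance in frame 1: 6.3. Distance in frame 2: 4.8.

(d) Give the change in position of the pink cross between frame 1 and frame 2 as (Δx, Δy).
(0.8, -1.8)

The pink cross was at (1.3, 14.7) in frame 1 and (2.1, 12.9) in frame 2.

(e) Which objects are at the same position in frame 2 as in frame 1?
the cyan cross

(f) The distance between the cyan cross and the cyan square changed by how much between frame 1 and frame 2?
-0.9

Distance in frame 1: 9.2. Distance in frame 2: 8.3.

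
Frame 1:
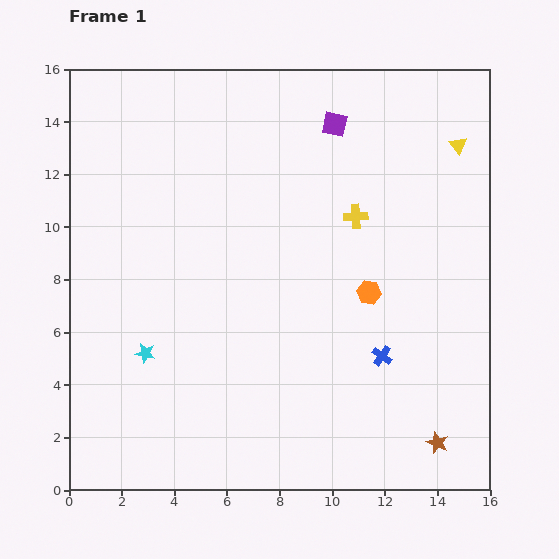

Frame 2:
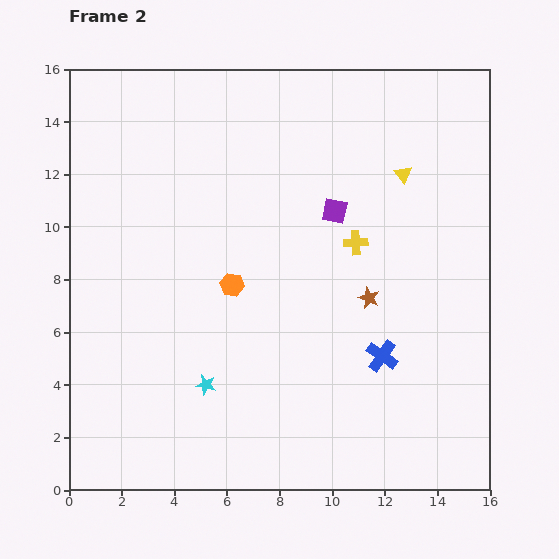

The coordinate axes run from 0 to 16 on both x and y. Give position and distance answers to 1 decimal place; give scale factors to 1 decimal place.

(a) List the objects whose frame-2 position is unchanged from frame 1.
the blue cross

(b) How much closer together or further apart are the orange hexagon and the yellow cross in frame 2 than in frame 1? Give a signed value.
+2.1

Distance in frame 1: 2.9. Distance in frame 2: 5.0.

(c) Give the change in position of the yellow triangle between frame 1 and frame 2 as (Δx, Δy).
(-2.1, -1.1)

The yellow triangle was at (14.8, 13.1) in frame 1 and (12.7, 12.0) in frame 2.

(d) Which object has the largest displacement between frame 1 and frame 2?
the brown star

(moved 6.1; next 5.2)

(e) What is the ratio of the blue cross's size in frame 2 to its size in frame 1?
1.6×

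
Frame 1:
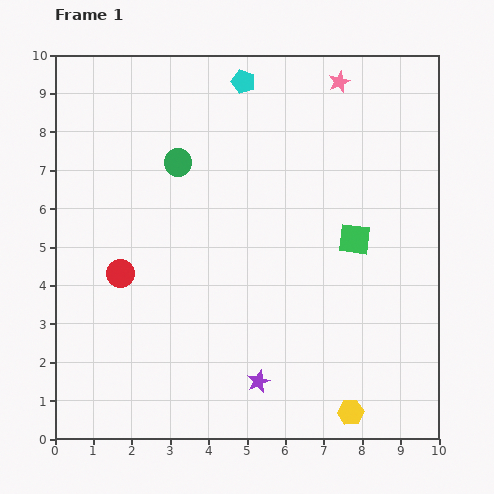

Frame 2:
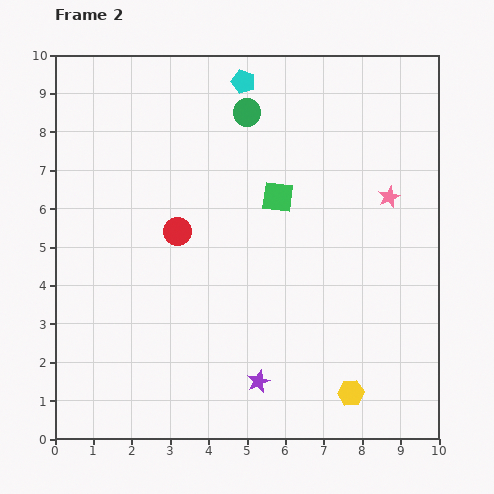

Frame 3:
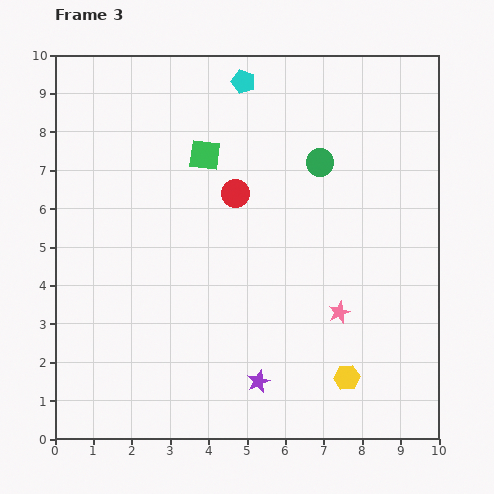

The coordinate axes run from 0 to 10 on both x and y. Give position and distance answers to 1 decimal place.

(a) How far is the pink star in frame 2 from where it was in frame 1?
3.3

The pink star moved from (7.4, 9.3) to (8.7, 6.3), a distance of √(1.3² + 3.0²) ≈ 3.3.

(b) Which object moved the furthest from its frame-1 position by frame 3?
the pink star

(moved 6.0; next 4.5)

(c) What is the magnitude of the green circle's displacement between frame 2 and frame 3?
2.3

The green circle moved from (5.0, 8.5) to (6.9, 7.2), a distance of √(1.9² + 1.3²) ≈ 2.3.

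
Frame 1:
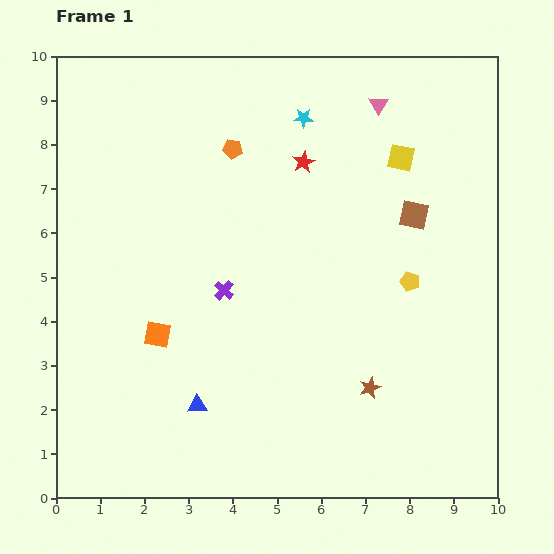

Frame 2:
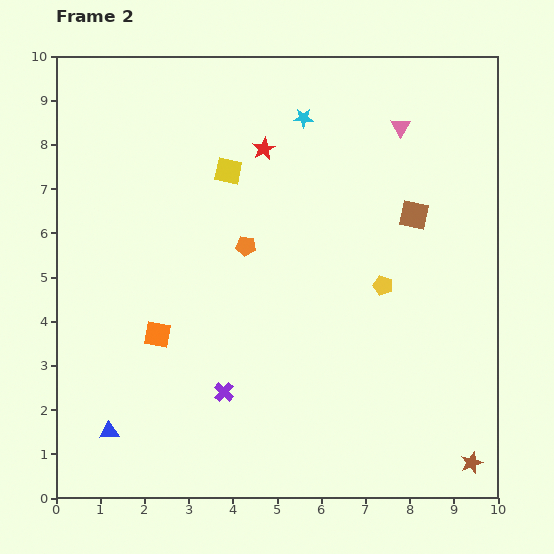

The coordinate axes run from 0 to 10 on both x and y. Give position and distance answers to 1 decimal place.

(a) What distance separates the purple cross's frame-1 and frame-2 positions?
2.3

The purple cross moved from (3.8, 4.7) to (3.8, 2.4), a distance of √(0.0² + 2.3²) ≈ 2.3.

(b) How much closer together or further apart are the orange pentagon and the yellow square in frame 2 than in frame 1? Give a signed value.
-2.1

Distance in frame 1: 3.8. Distance in frame 2: 1.7.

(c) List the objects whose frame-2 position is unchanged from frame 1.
the cyan star, the brown square, the orange square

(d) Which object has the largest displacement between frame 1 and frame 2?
the yellow square

(moved 3.9; next 2.9)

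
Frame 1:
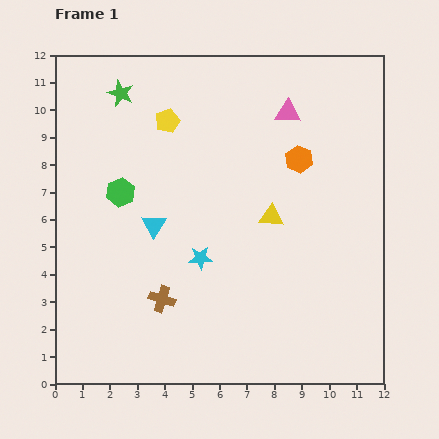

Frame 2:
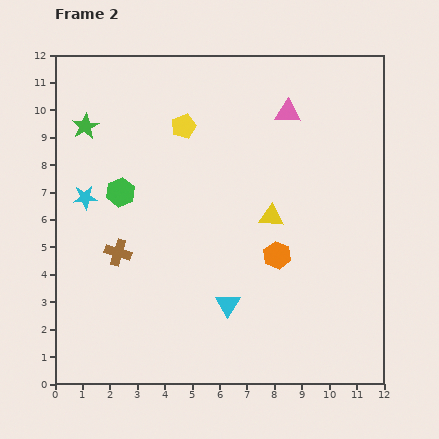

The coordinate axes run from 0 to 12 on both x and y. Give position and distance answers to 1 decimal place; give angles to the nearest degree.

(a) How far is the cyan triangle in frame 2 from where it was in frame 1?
4.0

The cyan triangle moved from (3.6, 5.8) to (6.3, 2.9), a distance of √(2.7² + 2.9²) ≈ 4.0.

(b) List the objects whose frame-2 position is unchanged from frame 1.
the pink triangle, the green hexagon, the yellow triangle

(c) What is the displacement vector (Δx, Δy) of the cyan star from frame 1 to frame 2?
(-4.2, 2.2)

The cyan star was at (5.3, 4.6) in frame 1 and (1.1, 6.8) in frame 2.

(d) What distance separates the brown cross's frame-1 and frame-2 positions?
2.3

The brown cross moved from (3.9, 3.1) to (2.3, 4.8), a distance of √(1.6² + 1.7²) ≈ 2.3.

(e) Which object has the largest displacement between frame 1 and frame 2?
the cyan star

(moved 4.7; next 4.0)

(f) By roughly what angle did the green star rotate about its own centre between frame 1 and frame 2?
22° clockwise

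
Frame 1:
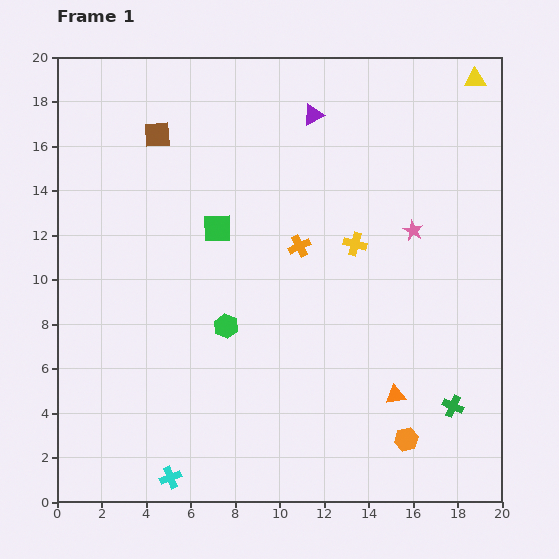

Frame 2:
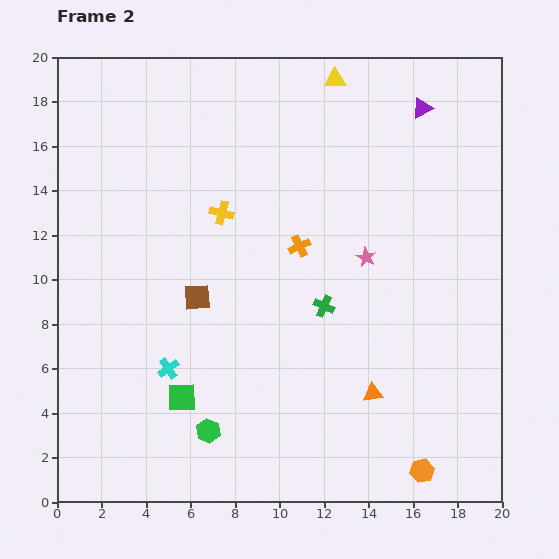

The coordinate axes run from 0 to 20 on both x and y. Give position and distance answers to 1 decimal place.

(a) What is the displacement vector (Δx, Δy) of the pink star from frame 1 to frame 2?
(-2.1, -1.2)

The pink star was at (16.0, 12.2) in frame 1 and (13.9, 11.0) in frame 2.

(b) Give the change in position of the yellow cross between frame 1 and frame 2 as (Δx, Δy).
(-6.0, 1.4)

The yellow cross was at (13.4, 11.6) in frame 1 and (7.4, 13.0) in frame 2.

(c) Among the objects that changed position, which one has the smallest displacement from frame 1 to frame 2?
the orange triangle

(moved 1.0)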